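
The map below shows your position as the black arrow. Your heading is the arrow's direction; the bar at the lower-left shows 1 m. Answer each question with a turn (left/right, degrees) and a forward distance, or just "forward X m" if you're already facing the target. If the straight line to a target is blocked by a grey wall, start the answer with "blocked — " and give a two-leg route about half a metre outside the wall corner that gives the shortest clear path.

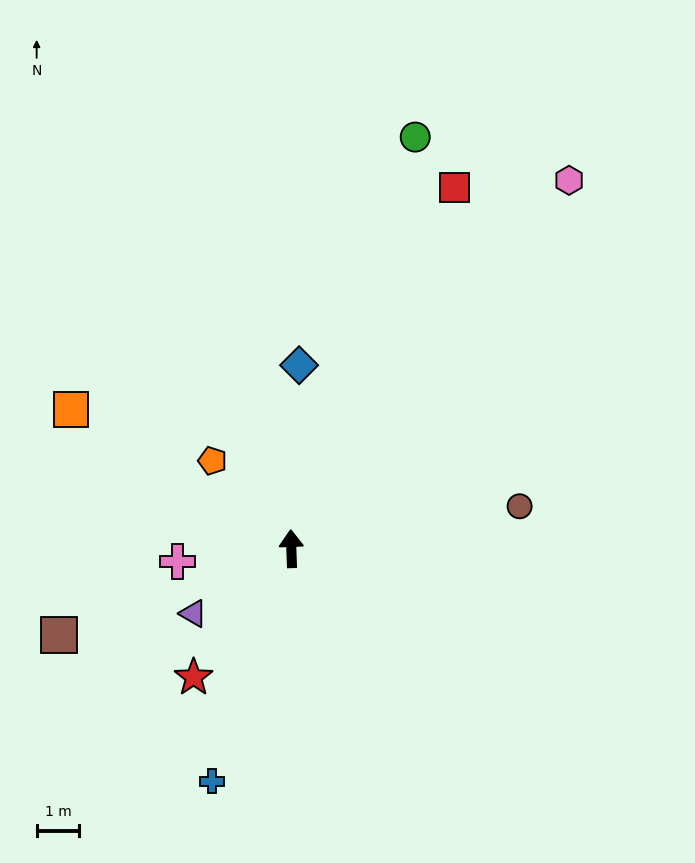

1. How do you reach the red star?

turn left 141°, forward 3.8 m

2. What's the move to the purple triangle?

turn left 121°, forward 2.8 m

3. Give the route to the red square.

turn right 26°, forward 9.3 m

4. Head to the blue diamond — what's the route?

turn right 4°, forward 4.3 m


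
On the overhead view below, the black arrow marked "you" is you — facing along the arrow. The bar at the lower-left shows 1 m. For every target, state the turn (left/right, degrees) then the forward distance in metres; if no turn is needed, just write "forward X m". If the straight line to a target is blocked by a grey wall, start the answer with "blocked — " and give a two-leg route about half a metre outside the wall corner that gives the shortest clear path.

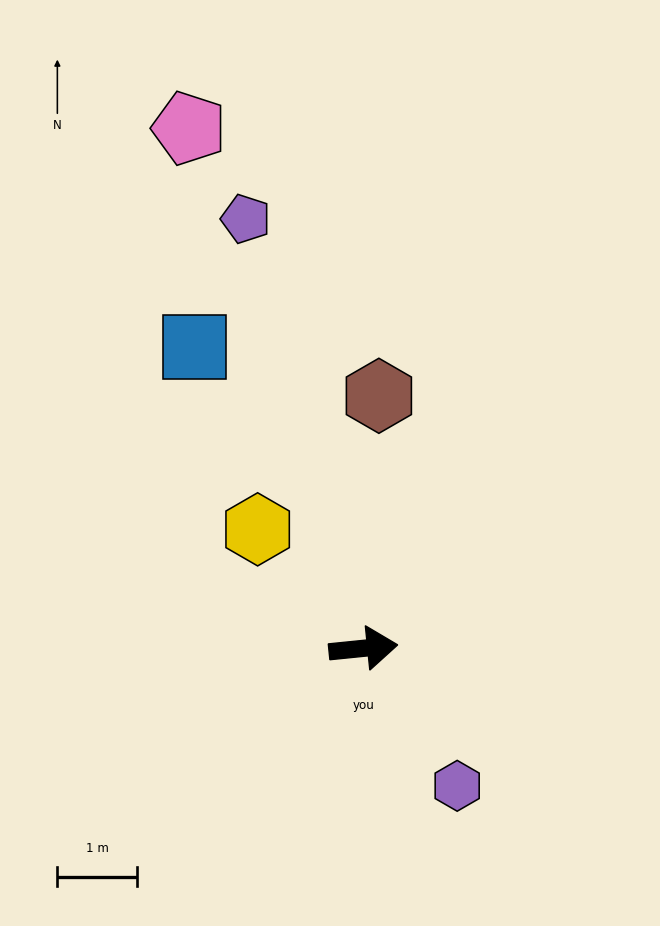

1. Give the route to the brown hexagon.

turn left 81°, forward 3.2 m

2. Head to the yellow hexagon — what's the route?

turn left 126°, forward 2.0 m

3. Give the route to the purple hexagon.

turn right 61°, forward 2.1 m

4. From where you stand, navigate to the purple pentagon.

turn left 100°, forward 5.6 m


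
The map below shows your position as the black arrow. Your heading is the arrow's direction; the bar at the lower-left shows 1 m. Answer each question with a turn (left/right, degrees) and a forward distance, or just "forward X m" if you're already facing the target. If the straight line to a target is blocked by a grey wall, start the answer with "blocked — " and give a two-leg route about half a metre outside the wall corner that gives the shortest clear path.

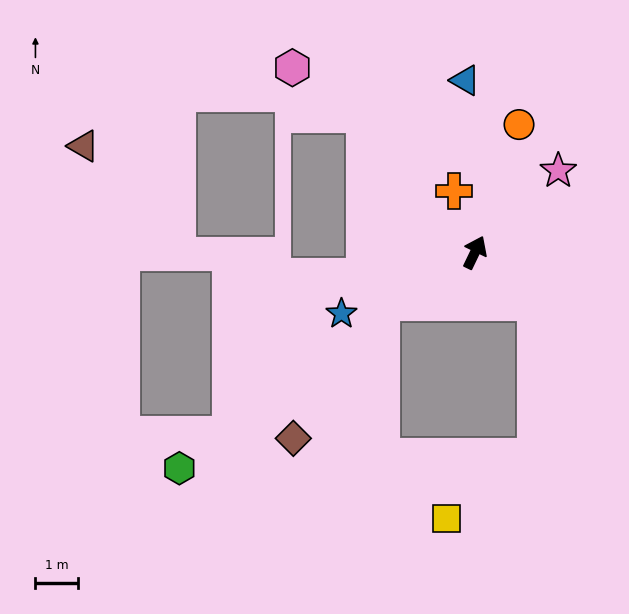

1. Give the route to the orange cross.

turn left 45°, forward 1.5 m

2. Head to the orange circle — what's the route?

turn left 7°, forward 3.2 m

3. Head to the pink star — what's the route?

turn right 20°, forward 2.7 m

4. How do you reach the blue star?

turn left 140°, forward 3.4 m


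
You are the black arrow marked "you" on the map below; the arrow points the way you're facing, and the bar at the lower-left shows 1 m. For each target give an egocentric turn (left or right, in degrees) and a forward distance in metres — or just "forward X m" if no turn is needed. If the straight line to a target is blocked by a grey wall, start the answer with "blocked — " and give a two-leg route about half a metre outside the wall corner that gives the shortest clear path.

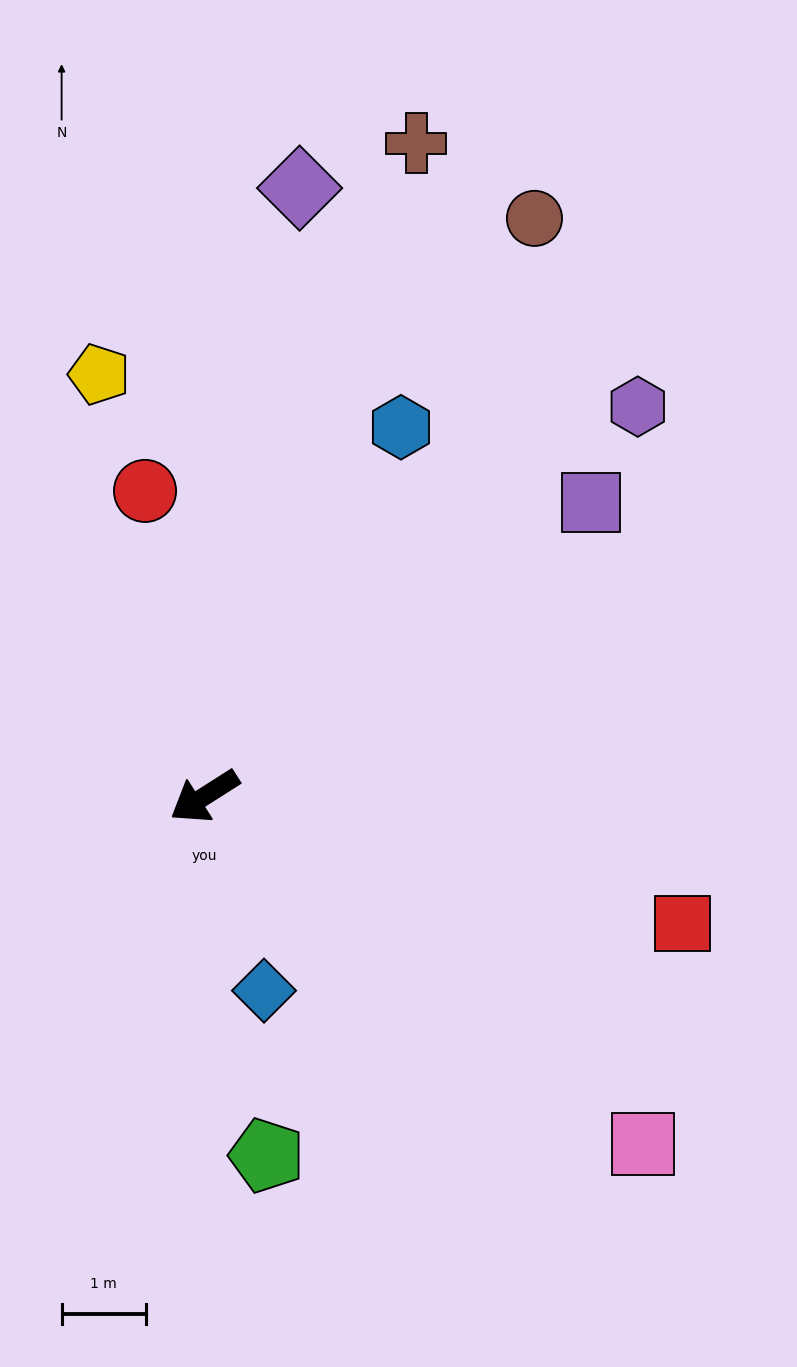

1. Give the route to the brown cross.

turn right 140°, forward 8.1 m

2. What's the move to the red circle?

turn right 111°, forward 3.7 m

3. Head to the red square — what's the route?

turn left 133°, forward 5.9 m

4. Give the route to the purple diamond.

turn right 131°, forward 7.3 m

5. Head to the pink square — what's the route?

turn left 109°, forward 6.6 m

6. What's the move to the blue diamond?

turn left 75°, forward 2.4 m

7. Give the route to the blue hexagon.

turn right 150°, forward 5.0 m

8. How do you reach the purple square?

turn right 175°, forward 5.8 m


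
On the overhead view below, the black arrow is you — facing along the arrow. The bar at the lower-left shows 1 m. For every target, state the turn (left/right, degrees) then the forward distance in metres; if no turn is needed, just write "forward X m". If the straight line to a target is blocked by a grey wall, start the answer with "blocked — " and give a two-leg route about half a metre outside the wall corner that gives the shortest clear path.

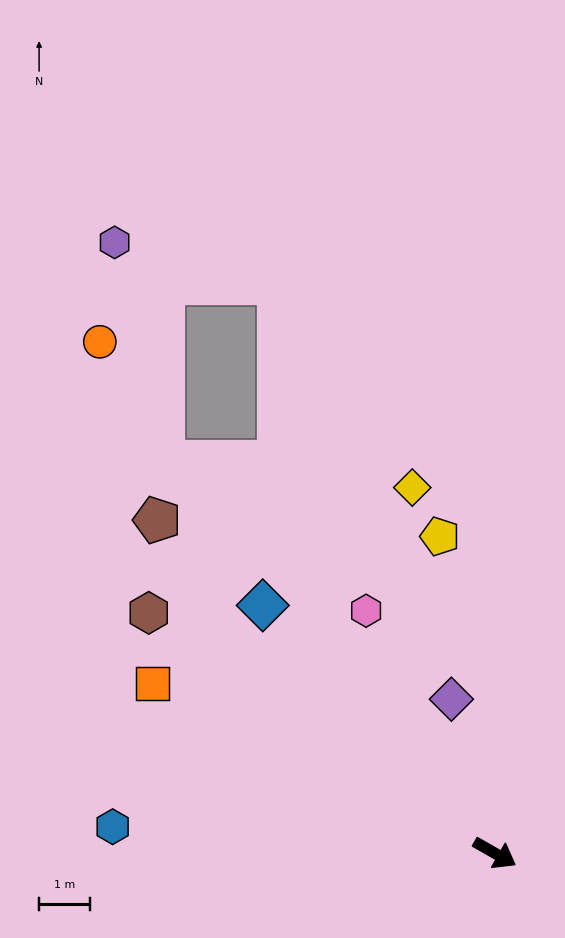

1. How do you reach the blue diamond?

turn left 163°, forward 6.7 m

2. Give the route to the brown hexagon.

turn left 175°, forward 8.3 m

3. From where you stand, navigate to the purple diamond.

turn left 135°, forward 3.2 m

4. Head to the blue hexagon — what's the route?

turn right 154°, forward 7.6 m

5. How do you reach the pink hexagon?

turn left 148°, forward 5.4 m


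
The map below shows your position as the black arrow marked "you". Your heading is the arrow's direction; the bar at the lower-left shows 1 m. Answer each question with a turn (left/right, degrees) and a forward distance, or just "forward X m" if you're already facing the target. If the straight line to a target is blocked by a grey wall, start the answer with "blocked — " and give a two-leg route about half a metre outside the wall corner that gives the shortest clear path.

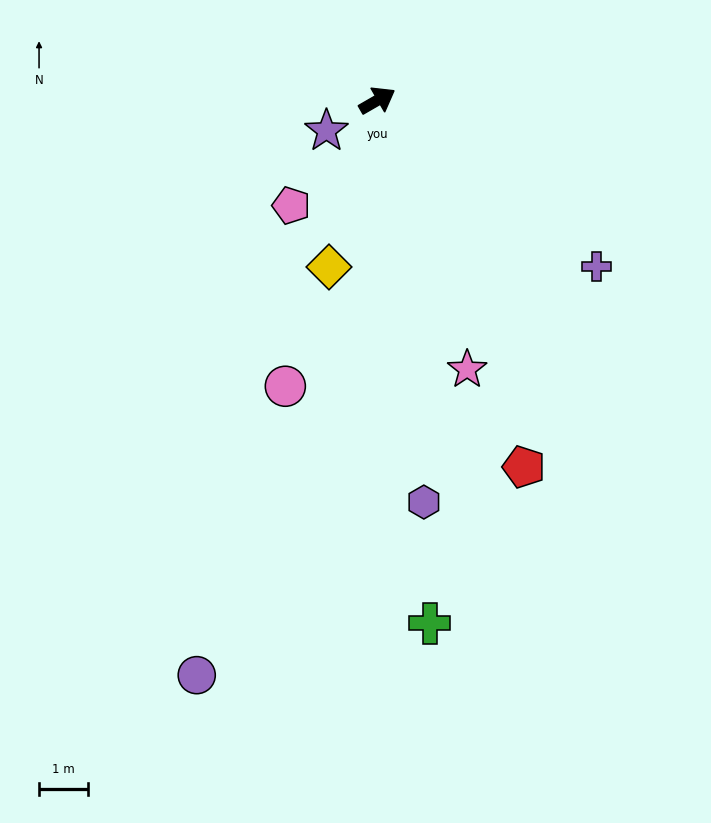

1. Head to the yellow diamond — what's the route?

turn right 136°, forward 3.5 m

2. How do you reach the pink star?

turn right 101°, forward 5.7 m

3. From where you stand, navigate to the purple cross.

turn right 67°, forward 5.6 m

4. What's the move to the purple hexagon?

turn right 113°, forward 8.2 m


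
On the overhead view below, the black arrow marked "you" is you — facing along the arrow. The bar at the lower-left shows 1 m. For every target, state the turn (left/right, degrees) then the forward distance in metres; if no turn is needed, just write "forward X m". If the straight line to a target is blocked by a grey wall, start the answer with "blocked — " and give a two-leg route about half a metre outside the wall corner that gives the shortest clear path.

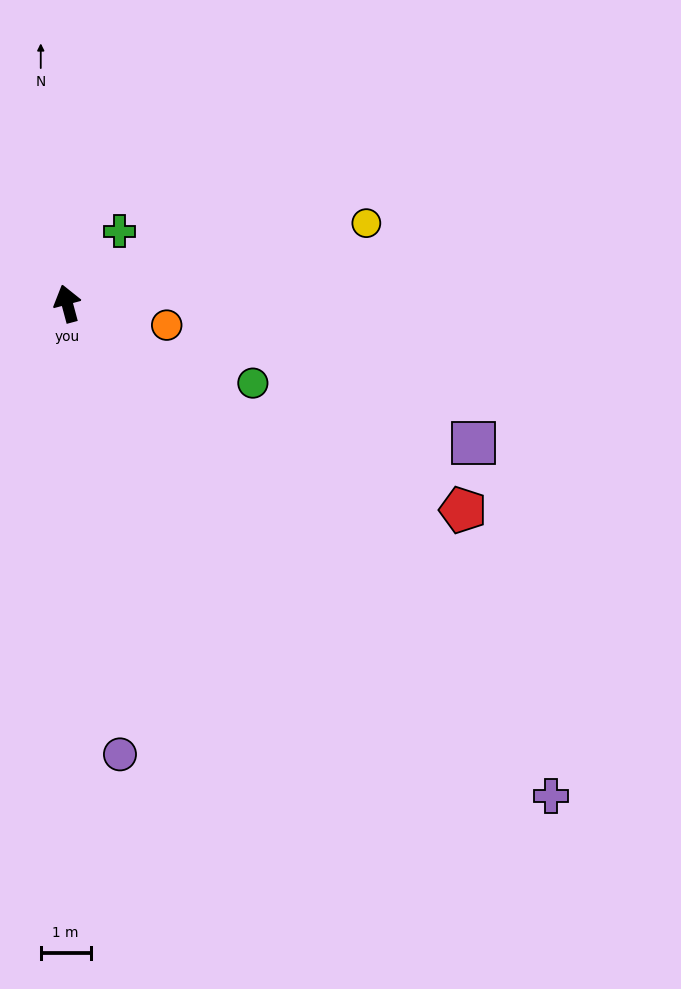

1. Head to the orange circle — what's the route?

turn right 117°, forward 2.0 m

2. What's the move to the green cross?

turn right 51°, forward 1.8 m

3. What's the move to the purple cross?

turn right 151°, forward 13.9 m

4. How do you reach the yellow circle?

turn right 90°, forward 6.2 m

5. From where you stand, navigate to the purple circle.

turn left 172°, forward 9.1 m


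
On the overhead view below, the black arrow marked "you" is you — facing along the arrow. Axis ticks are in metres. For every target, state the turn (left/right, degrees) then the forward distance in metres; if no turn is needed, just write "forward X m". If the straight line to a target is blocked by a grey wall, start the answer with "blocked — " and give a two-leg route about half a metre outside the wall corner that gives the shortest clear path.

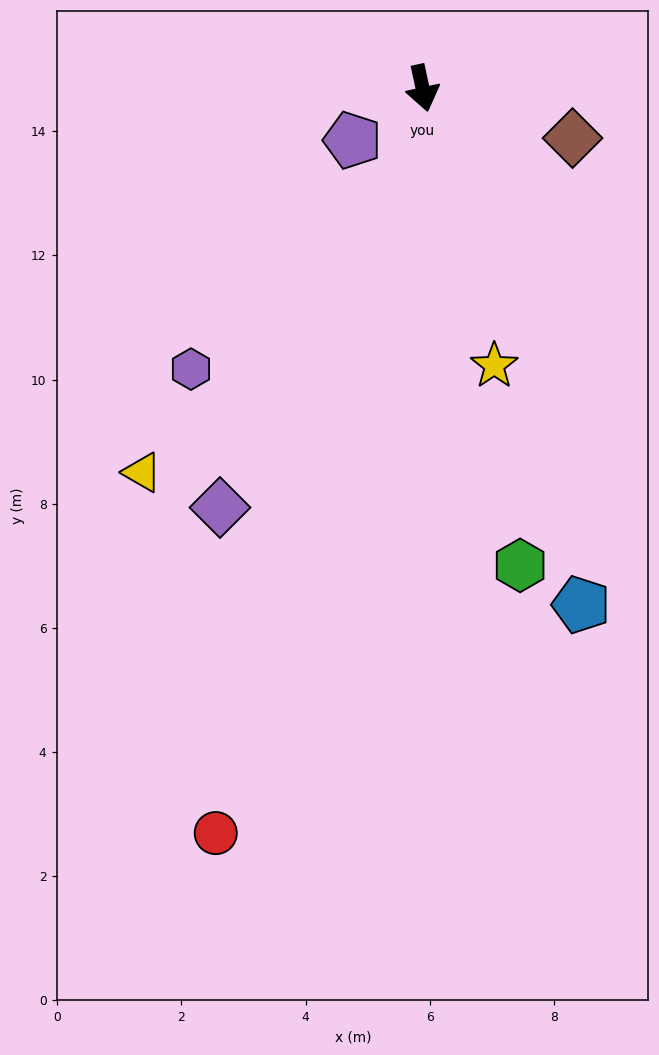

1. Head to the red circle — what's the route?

turn right 28°, forward 12.5 m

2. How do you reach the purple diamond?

turn right 38°, forward 7.5 m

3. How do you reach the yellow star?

turn left 2°, forward 4.6 m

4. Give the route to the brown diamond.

turn left 59°, forward 2.5 m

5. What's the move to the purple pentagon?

turn right 66°, forward 1.4 m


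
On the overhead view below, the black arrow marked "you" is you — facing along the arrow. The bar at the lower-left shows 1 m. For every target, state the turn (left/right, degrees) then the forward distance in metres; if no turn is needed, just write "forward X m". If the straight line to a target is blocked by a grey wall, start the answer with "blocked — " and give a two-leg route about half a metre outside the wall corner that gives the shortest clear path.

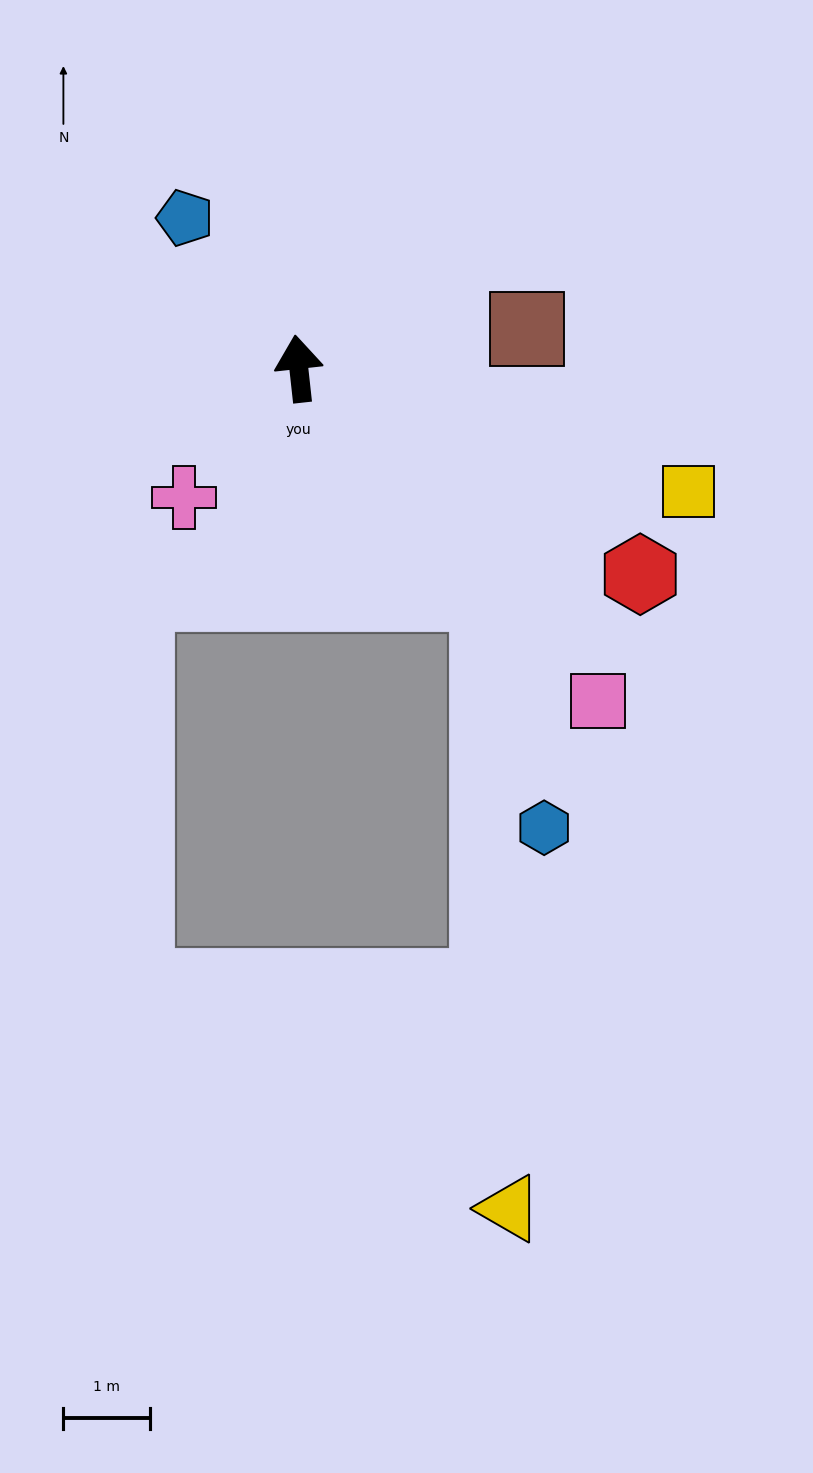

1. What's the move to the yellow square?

turn right 114°, forward 4.7 m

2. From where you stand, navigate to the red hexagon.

turn right 127°, forward 4.6 m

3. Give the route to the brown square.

turn right 86°, forward 2.7 m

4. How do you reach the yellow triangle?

blocked — turn right 146°, forward 3.4 m, then turn right 38°, forward 7.1 m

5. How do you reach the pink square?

turn right 144°, forward 5.1 m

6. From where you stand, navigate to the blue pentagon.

turn left 31°, forward 2.2 m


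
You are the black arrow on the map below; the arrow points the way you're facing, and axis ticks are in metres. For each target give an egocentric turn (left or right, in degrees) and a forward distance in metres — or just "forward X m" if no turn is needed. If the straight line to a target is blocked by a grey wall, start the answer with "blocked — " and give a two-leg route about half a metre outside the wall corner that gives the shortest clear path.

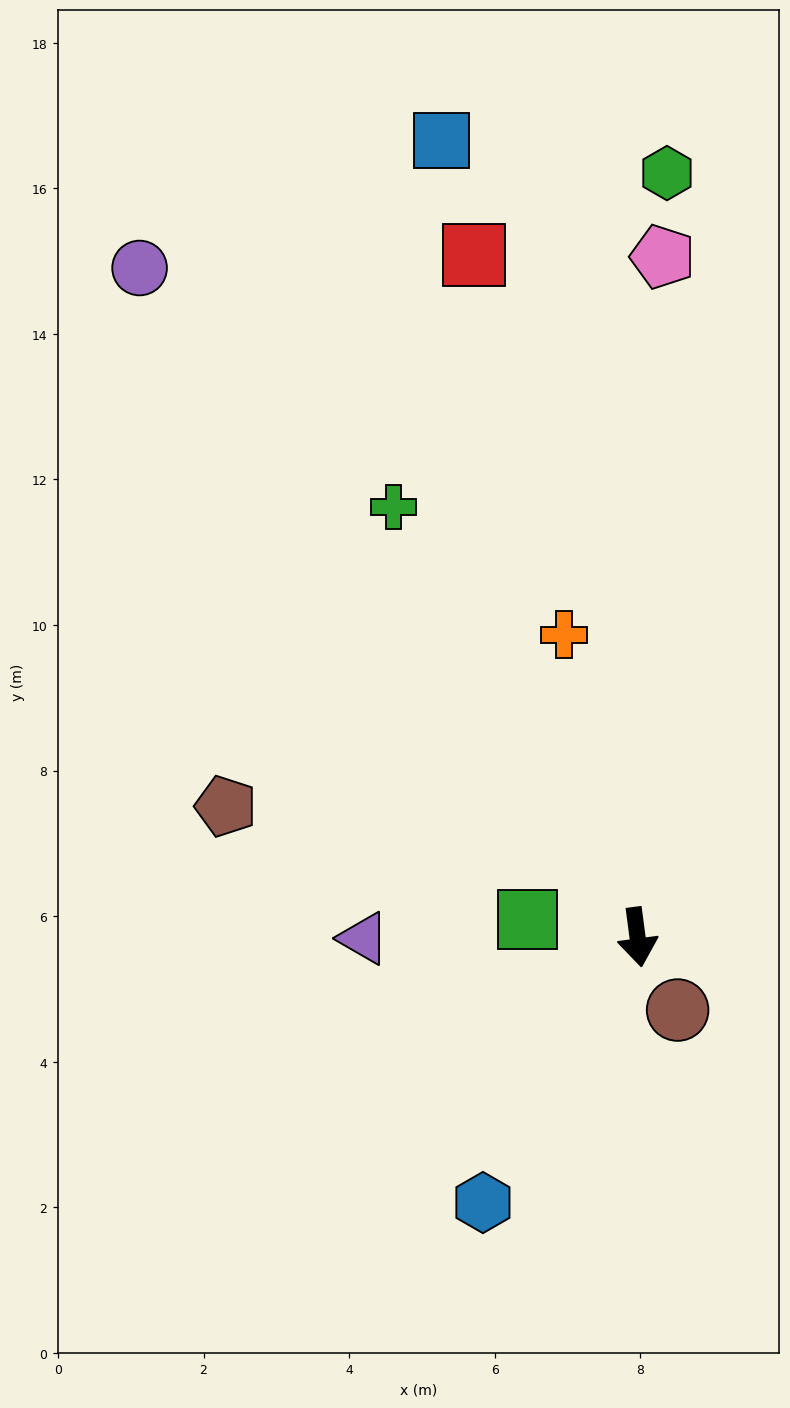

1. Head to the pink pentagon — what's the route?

turn left 170°, forward 9.4 m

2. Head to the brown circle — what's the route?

turn left 21°, forward 1.1 m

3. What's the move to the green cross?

turn right 158°, forward 6.8 m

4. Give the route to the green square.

turn right 107°, forward 1.5 m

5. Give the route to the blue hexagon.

turn right 38°, forward 4.2 m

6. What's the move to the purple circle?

turn right 151°, forward 11.5 m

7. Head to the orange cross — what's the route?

turn right 174°, forward 4.3 m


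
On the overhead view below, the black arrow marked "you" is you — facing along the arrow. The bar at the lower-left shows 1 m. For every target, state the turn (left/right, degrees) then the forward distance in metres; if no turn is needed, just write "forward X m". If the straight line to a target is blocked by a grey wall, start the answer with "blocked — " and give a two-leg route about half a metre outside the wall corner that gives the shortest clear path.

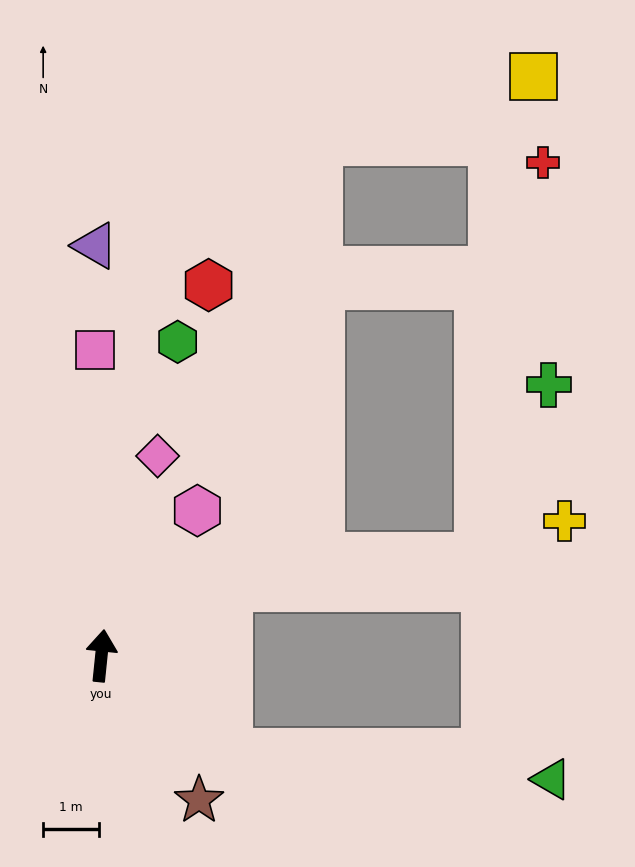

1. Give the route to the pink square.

turn left 7°, forward 5.5 m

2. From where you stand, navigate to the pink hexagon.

turn right 28°, forward 3.1 m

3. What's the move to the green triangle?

blocked — turn right 121°, forward 2.9 m, then turn left 32°, forward 5.8 m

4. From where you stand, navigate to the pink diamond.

turn right 10°, forward 3.7 m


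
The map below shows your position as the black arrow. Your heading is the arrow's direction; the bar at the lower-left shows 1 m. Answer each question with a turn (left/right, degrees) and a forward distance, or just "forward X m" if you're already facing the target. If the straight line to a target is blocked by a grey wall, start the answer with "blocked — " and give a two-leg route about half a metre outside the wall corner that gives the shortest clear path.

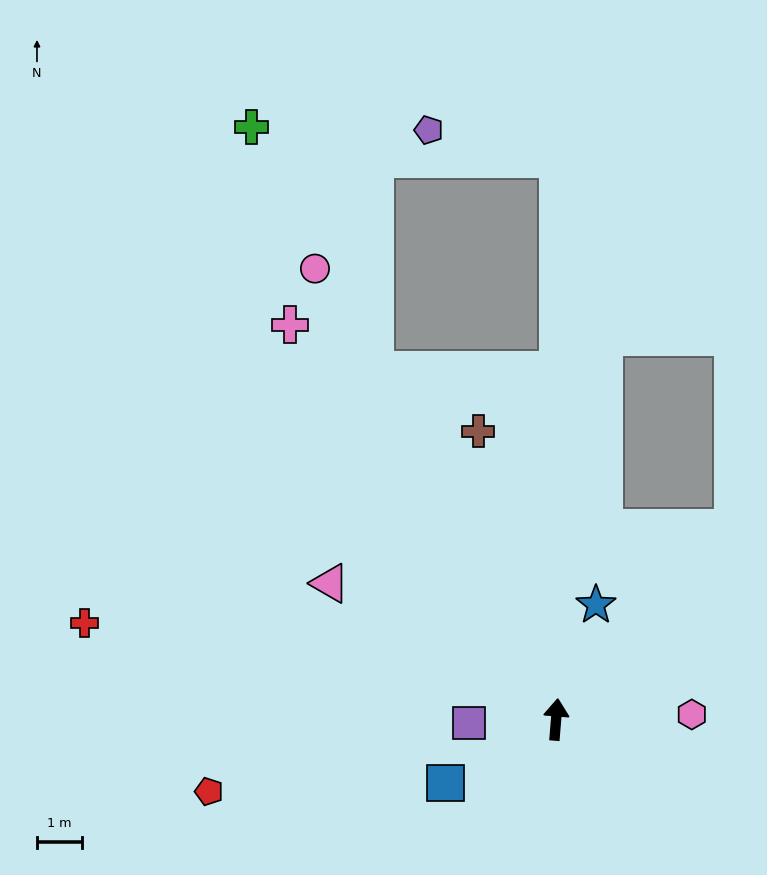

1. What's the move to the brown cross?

turn left 20°, forward 6.7 m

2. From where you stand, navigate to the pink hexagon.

turn right 83°, forward 3.0 m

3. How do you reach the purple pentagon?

blocked — turn left 4°, forward 12.6 m, then turn left 78°, forward 3.0 m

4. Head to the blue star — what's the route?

turn right 15°, forward 2.7 m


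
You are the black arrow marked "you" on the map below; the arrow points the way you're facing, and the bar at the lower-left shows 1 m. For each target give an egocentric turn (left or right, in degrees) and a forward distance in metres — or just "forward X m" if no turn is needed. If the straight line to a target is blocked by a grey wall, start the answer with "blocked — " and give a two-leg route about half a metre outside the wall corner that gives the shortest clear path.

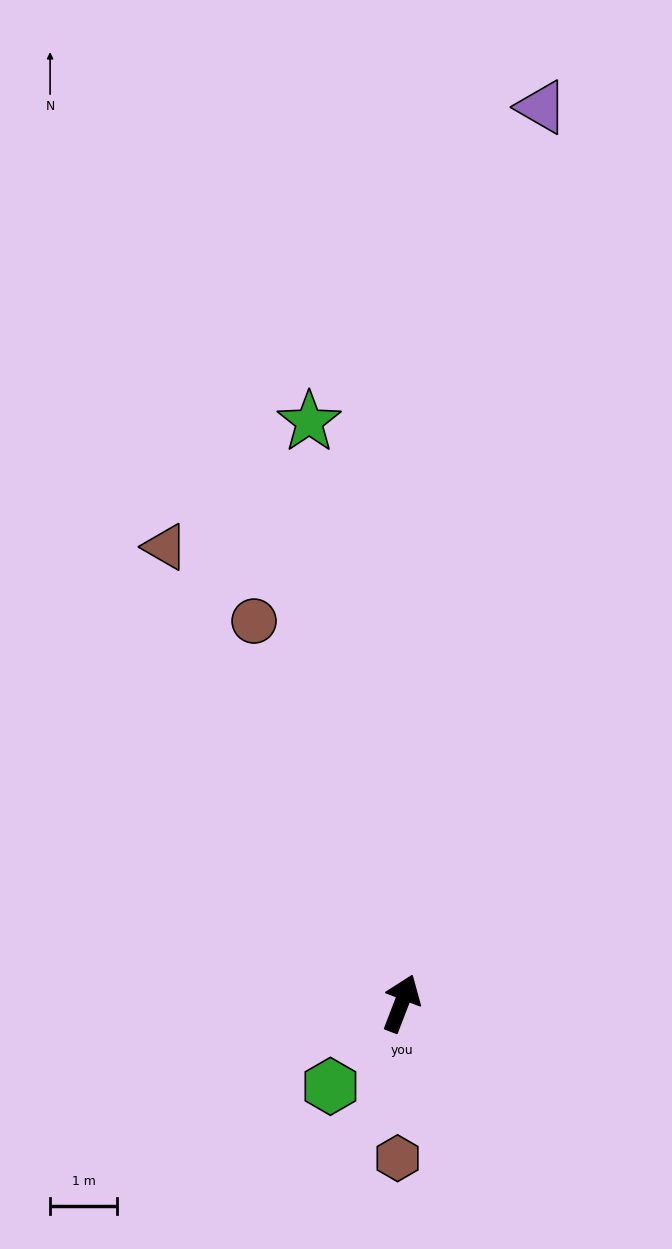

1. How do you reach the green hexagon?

turn left 160°, forward 1.6 m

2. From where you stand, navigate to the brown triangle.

turn left 48°, forward 7.7 m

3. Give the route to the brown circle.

turn left 42°, forward 6.1 m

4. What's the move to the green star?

turn left 30°, forward 8.8 m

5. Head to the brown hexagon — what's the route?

turn right 160°, forward 2.3 m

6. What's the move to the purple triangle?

turn left 12°, forward 13.5 m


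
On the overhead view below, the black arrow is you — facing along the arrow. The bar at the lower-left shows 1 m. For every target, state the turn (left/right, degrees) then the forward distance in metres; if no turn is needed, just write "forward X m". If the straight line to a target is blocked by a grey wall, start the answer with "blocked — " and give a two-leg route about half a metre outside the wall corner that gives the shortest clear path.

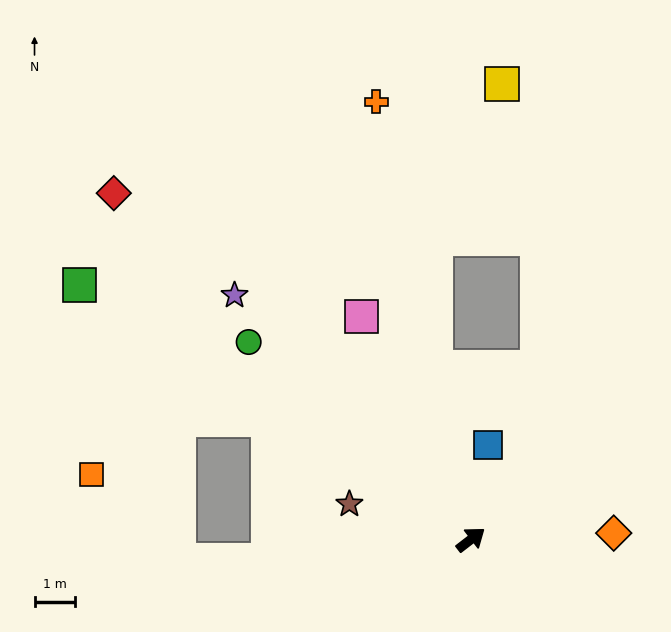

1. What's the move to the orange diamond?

turn right 35°, forward 3.5 m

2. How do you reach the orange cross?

turn left 65°, forward 10.9 m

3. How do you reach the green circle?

turn left 101°, forward 7.3 m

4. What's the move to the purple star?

turn left 96°, forward 8.3 m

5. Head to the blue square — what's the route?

turn left 42°, forward 2.4 m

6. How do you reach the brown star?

turn left 126°, forward 3.1 m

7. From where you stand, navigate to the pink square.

turn left 78°, forward 6.1 m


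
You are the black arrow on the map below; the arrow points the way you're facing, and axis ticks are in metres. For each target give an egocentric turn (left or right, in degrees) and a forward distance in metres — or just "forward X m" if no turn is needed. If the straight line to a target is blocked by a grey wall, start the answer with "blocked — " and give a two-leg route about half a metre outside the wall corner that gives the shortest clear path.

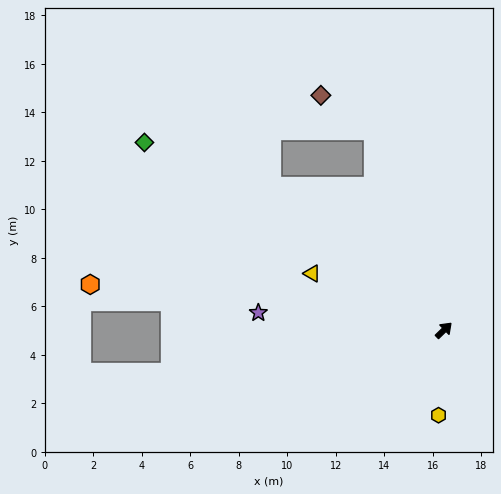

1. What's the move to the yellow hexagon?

turn right 138°, forward 3.5 m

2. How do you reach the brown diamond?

blocked — turn left 65°, forward 8.7 m, then turn left 38°, forward 2.6 m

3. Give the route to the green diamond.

turn left 104°, forward 14.6 m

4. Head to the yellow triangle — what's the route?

turn left 113°, forward 5.9 m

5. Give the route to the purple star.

turn left 130°, forward 7.7 m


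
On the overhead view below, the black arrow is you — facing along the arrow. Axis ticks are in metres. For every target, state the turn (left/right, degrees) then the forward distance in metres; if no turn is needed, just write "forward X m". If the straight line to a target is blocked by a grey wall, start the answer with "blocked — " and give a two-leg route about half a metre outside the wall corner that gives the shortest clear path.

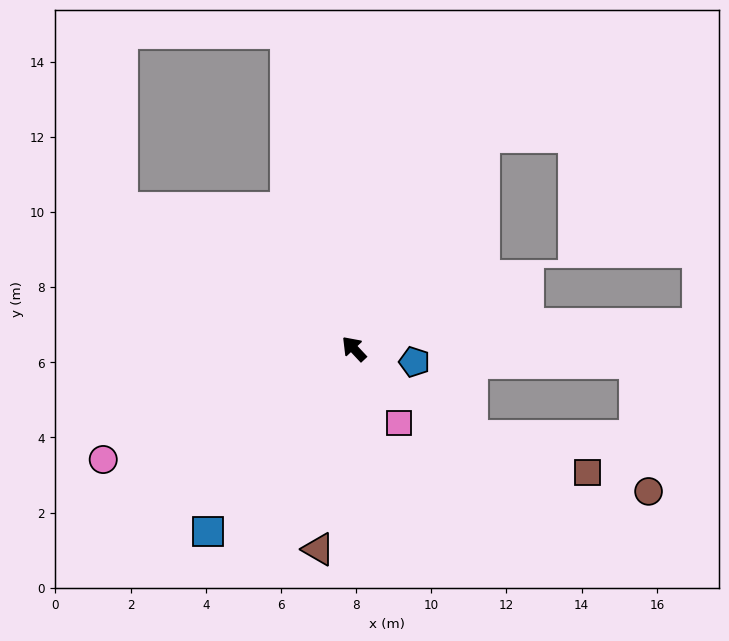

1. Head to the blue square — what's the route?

turn left 98°, forward 6.2 m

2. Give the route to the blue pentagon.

turn right 145°, forward 1.6 m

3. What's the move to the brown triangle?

turn left 127°, forward 5.4 m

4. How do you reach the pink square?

turn left 168°, forward 2.3 m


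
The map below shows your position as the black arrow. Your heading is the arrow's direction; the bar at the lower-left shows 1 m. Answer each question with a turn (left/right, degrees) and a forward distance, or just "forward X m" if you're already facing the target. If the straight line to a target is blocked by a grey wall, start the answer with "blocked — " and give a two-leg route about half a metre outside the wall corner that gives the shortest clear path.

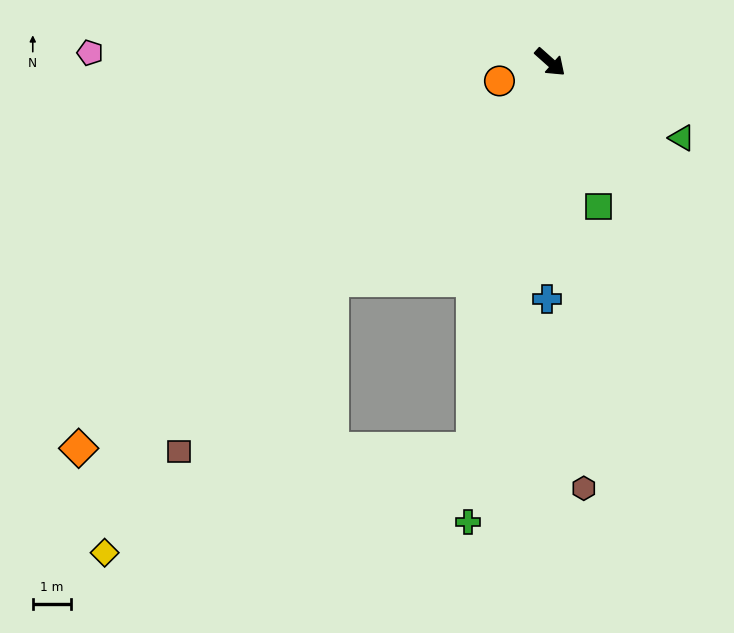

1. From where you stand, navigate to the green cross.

turn right 58°, forward 12.1 m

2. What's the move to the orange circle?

turn right 118°, forward 1.4 m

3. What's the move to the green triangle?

turn left 12°, forward 4.0 m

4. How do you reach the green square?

turn right 30°, forward 4.0 m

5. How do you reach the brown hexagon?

turn right 44°, forward 11.1 m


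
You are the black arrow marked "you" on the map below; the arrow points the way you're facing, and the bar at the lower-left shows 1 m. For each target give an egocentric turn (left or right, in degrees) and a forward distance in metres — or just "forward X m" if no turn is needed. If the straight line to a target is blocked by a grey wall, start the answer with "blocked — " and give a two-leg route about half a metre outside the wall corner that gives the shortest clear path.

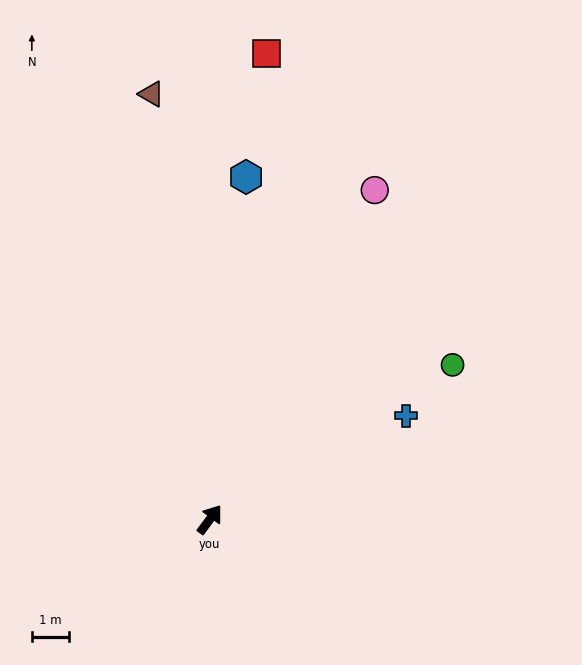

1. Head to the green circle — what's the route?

turn right 21°, forward 7.7 m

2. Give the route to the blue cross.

turn right 26°, forward 5.9 m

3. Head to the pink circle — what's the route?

turn left 10°, forward 9.8 m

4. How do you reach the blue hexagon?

turn left 30°, forward 9.2 m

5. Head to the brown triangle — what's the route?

turn left 44°, forward 11.4 m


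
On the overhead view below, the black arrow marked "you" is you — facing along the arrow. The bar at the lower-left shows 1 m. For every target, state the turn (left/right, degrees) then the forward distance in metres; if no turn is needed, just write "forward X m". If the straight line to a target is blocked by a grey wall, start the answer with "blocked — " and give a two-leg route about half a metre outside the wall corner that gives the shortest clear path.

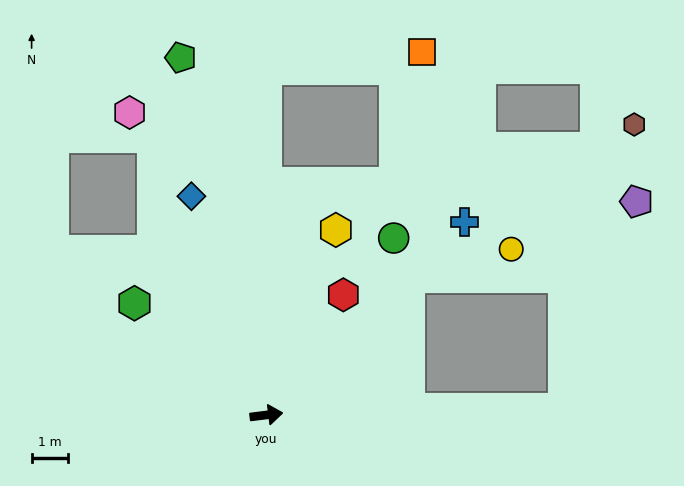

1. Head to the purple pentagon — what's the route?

blocked — turn right 6°, forward 8.2 m, then turn left 69°, forward 6.1 m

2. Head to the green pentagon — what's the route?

turn left 96°, forward 10.1 m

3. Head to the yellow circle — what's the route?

blocked — turn left 36°, forward 5.5 m, then turn right 27°, forward 2.9 m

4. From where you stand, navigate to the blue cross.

turn left 37°, forward 7.6 m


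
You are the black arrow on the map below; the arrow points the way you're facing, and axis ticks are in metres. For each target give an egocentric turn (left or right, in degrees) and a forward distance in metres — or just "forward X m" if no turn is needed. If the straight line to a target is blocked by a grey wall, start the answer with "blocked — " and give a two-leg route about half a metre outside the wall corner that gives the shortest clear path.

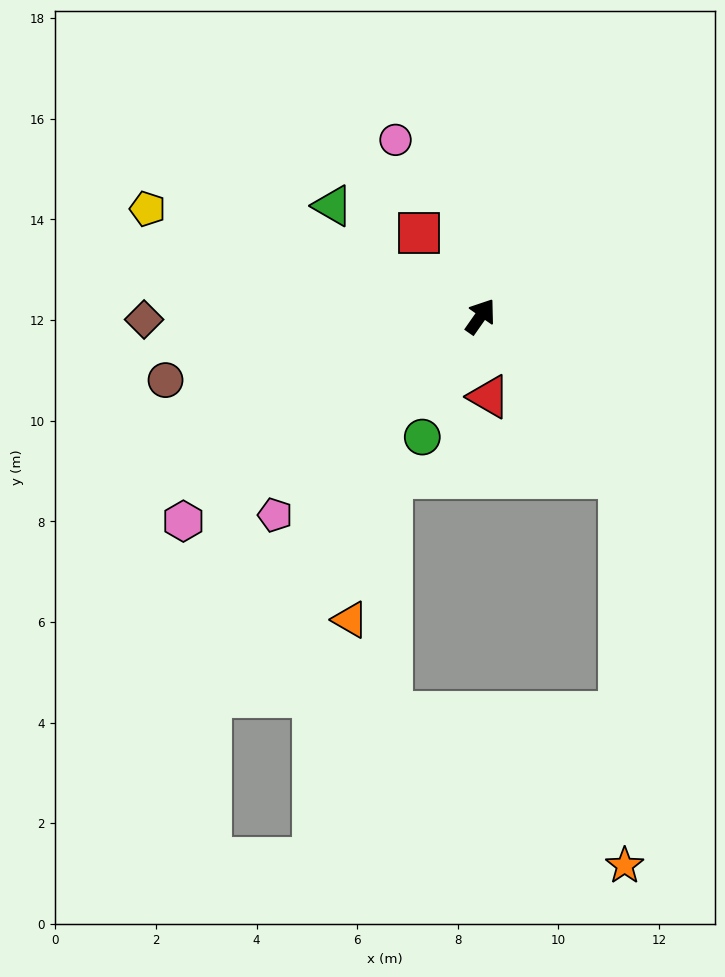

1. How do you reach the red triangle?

turn right 139°, forward 1.6 m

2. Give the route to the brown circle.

turn left 136°, forward 6.4 m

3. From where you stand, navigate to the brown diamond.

turn left 126°, forward 6.7 m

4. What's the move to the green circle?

turn right 171°, forward 2.7 m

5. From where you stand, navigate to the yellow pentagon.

turn left 107°, forward 7.0 m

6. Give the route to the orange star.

blocked — turn right 104°, forward 4.2 m, then turn right 40°, forward 7.7 m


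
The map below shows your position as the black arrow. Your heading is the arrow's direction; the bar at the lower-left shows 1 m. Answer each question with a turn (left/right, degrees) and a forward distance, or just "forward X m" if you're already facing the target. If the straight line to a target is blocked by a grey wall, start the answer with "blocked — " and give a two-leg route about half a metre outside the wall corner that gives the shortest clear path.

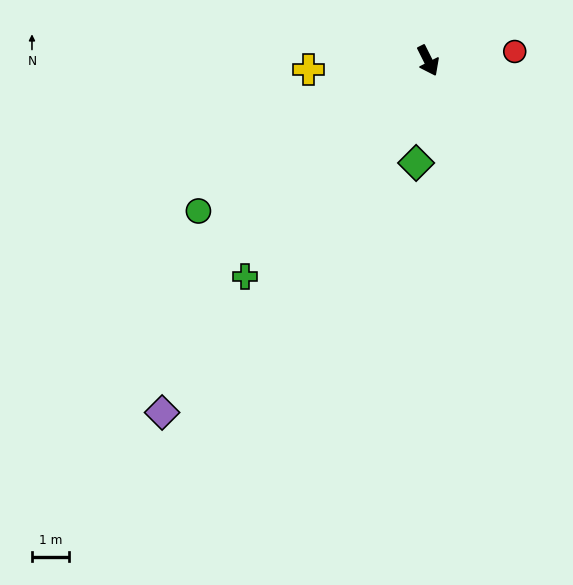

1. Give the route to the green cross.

turn right 67°, forward 7.6 m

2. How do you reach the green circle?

turn right 83°, forward 7.4 m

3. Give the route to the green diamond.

turn right 33°, forward 2.8 m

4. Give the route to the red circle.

turn left 69°, forward 2.3 m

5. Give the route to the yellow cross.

turn right 112°, forward 3.2 m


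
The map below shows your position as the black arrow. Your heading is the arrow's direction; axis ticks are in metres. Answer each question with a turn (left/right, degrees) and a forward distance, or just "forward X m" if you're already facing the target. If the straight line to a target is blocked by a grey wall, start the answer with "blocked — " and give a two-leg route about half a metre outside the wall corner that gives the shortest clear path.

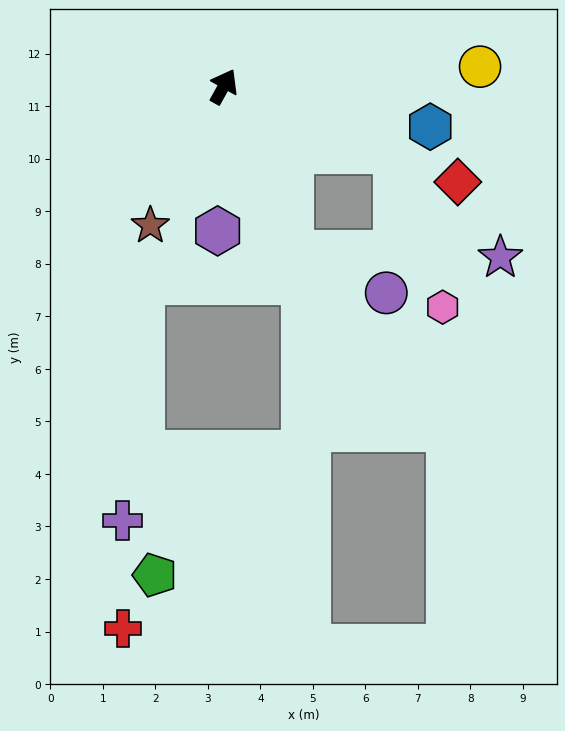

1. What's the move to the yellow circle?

turn right 57°, forward 4.9 m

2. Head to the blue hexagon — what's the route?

turn right 72°, forward 4.0 m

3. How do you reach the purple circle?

blocked — turn right 129°, forward 3.4 m, then turn left 45°, forward 2.0 m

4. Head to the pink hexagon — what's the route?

blocked — turn right 82°, forward 3.5 m, then turn right 52°, forward 3.1 m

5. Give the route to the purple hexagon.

turn right 153°, forward 2.8 m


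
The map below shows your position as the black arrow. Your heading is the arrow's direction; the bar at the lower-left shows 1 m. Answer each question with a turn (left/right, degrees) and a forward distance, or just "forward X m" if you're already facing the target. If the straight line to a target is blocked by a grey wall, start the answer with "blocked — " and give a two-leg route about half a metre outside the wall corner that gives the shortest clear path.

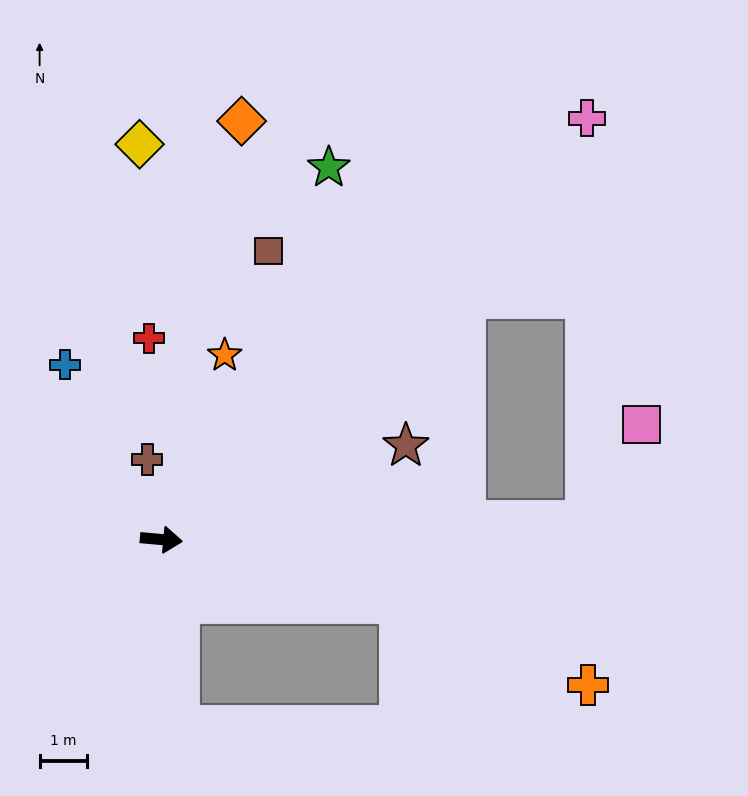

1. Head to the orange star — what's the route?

turn left 76°, forward 4.1 m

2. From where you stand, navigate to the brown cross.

turn left 105°, forward 1.7 m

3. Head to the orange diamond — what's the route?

turn left 84°, forward 8.9 m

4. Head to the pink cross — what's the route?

turn left 50°, forward 12.5 m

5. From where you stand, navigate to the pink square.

blocked — turn left 8°, forward 8.9 m, then turn left 57°, forward 2.3 m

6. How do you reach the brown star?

turn left 26°, forward 5.5 m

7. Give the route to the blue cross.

turn left 124°, forward 4.2 m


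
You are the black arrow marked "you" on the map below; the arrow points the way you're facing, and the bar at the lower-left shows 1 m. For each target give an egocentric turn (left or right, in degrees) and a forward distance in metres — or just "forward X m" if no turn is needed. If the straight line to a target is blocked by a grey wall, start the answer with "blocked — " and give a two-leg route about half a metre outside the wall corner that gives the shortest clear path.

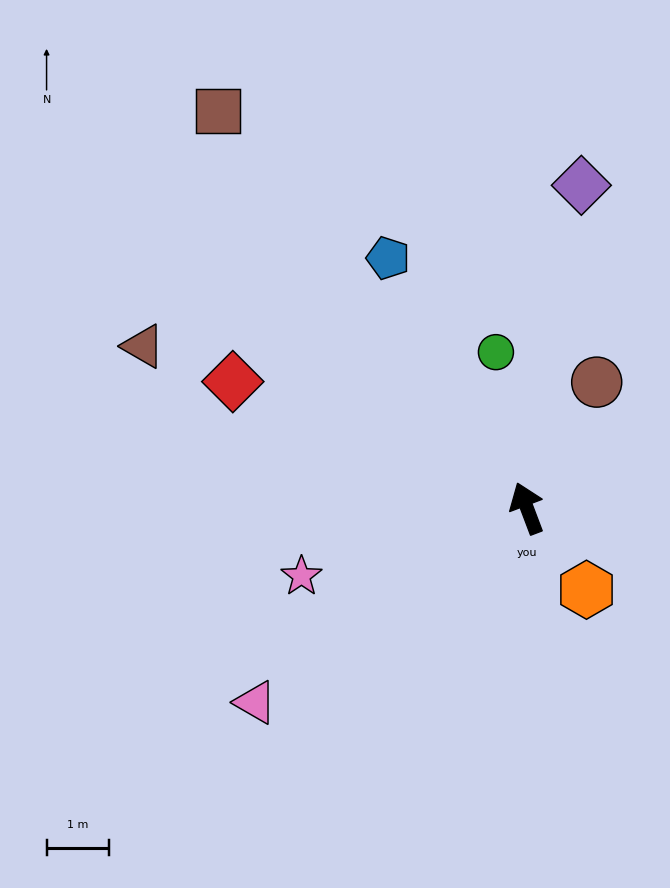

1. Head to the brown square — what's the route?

turn left 17°, forward 8.0 m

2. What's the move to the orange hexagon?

turn right 165°, forward 1.6 m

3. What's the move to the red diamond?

turn left 46°, forward 5.1 m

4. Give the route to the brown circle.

turn right 50°, forward 2.3 m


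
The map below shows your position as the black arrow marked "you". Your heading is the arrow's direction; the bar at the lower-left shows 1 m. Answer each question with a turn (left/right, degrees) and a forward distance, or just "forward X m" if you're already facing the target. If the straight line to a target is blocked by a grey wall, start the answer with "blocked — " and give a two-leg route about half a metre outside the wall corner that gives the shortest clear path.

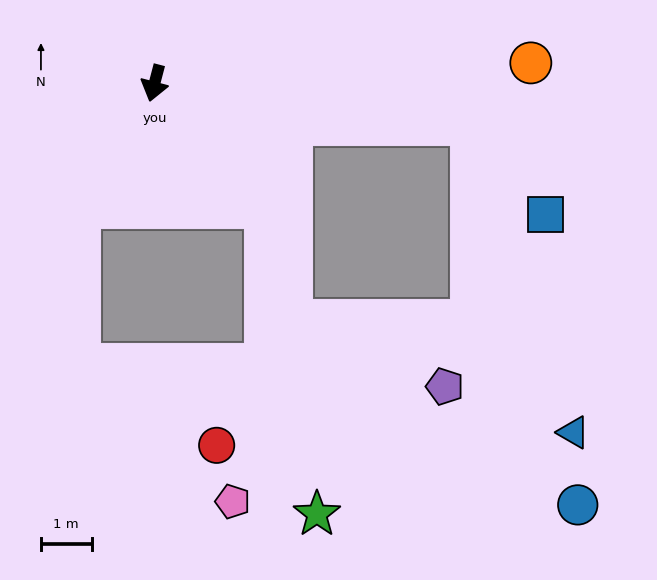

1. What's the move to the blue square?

blocked — turn left 97°, forward 6.3 m, then turn right 43°, forward 2.3 m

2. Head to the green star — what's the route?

blocked — turn left 57°, forward 3.3 m, then turn right 33°, forward 6.2 m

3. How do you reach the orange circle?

turn left 108°, forward 7.5 m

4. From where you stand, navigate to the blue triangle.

blocked — turn left 97°, forward 6.3 m, then turn right 64°, forward 6.4 m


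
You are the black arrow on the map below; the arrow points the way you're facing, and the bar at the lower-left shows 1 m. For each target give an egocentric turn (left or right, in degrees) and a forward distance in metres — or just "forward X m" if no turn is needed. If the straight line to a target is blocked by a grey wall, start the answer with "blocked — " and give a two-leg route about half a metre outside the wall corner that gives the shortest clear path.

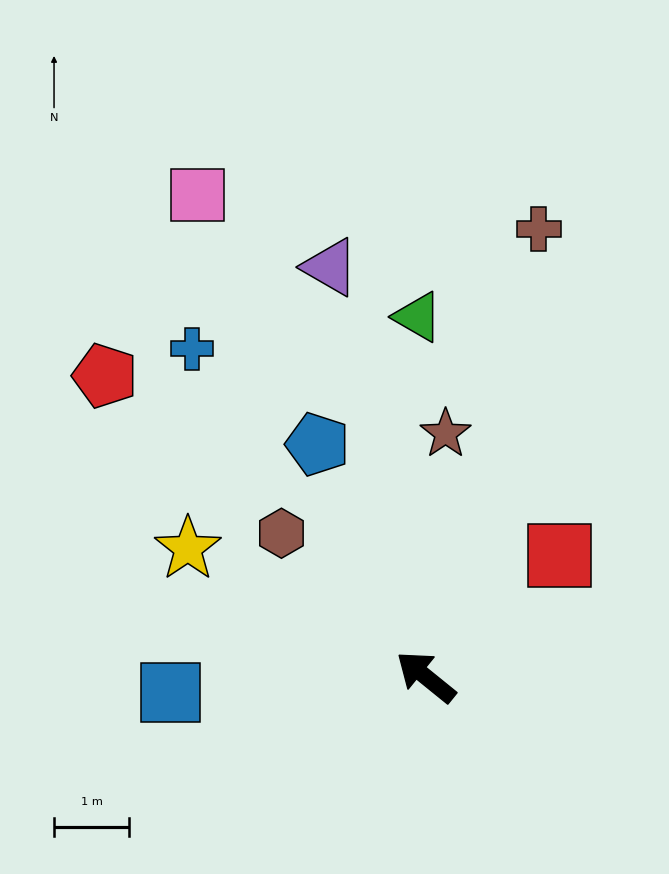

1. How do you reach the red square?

turn right 99°, forward 2.4 m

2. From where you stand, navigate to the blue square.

turn left 43°, forward 3.4 m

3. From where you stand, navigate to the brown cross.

turn right 65°, forward 6.2 m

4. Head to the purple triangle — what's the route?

turn right 38°, forward 5.6 m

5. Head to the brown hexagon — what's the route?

turn right 6°, forward 2.7 m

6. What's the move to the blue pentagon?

turn right 26°, forward 3.4 m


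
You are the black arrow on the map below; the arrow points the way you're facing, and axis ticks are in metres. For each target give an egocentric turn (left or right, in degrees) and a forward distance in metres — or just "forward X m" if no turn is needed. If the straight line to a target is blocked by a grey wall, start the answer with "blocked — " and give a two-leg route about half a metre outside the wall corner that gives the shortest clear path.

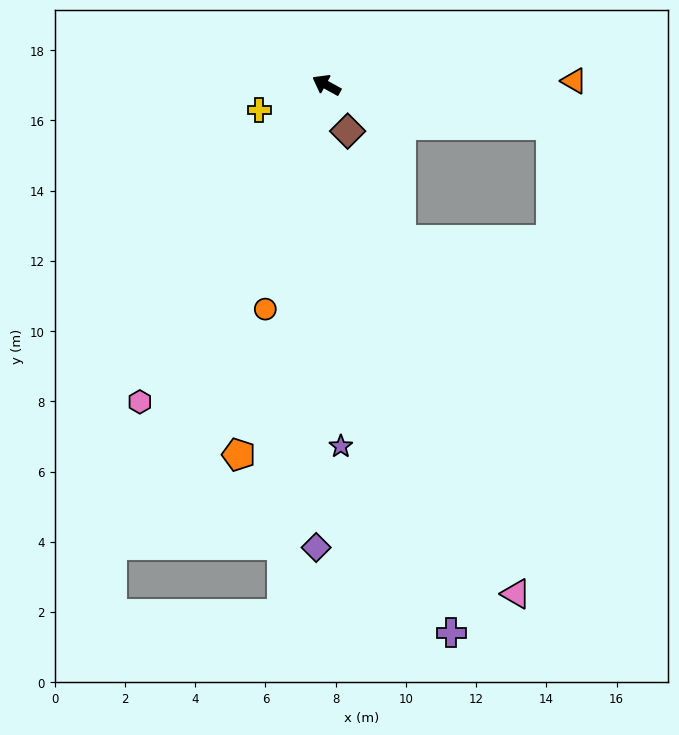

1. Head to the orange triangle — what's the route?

turn right 150°, forward 7.0 m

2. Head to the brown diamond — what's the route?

turn left 143°, forward 1.4 m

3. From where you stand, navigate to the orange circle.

turn left 104°, forward 6.6 m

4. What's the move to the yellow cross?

turn left 49°, forward 2.0 m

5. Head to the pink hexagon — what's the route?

turn left 88°, forward 10.5 m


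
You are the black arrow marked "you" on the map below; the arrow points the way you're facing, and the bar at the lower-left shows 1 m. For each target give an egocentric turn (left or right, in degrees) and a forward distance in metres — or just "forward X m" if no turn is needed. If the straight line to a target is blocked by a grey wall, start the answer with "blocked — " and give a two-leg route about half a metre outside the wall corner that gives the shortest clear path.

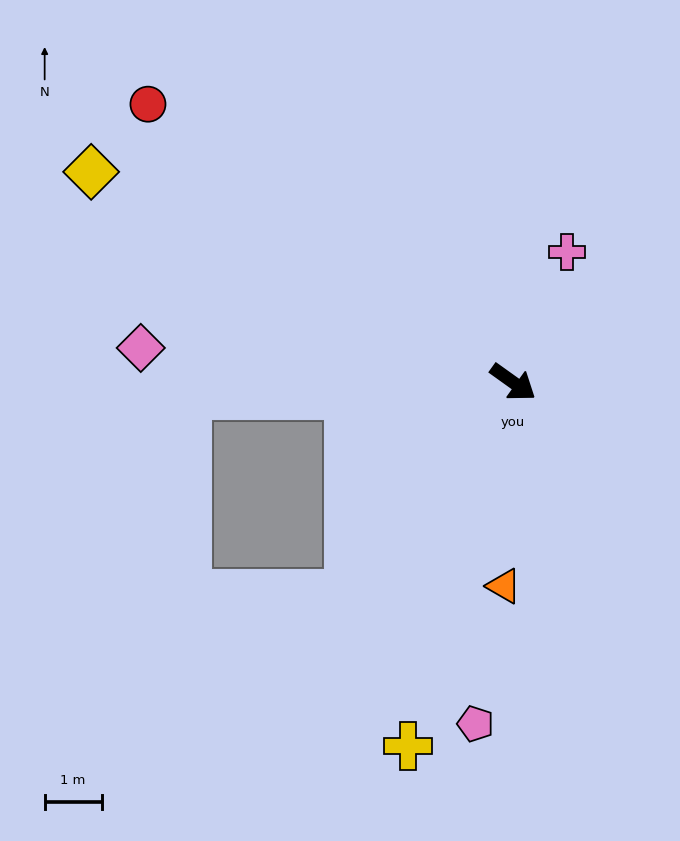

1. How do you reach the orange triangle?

turn right 57°, forward 3.6 m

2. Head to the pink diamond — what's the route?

turn right 150°, forward 6.6 m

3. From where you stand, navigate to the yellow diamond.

turn right 171°, forward 8.3 m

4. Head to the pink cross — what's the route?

turn left 103°, forward 2.5 m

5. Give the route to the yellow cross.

turn right 71°, forward 6.6 m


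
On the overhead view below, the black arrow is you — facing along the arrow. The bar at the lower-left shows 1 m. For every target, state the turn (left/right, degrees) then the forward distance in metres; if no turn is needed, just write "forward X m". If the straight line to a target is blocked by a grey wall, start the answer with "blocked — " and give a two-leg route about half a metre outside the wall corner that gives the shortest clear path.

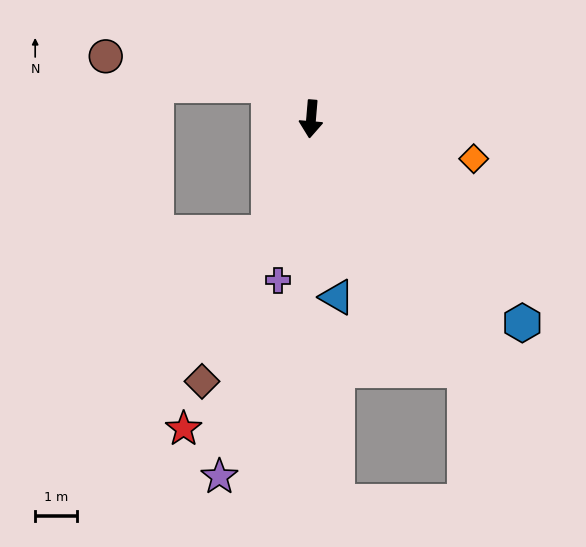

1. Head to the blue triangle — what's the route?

turn left 13°, forward 4.3 m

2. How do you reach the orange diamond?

turn left 81°, forward 4.0 m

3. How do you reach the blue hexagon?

turn left 51°, forward 7.0 m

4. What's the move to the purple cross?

turn right 7°, forward 3.9 m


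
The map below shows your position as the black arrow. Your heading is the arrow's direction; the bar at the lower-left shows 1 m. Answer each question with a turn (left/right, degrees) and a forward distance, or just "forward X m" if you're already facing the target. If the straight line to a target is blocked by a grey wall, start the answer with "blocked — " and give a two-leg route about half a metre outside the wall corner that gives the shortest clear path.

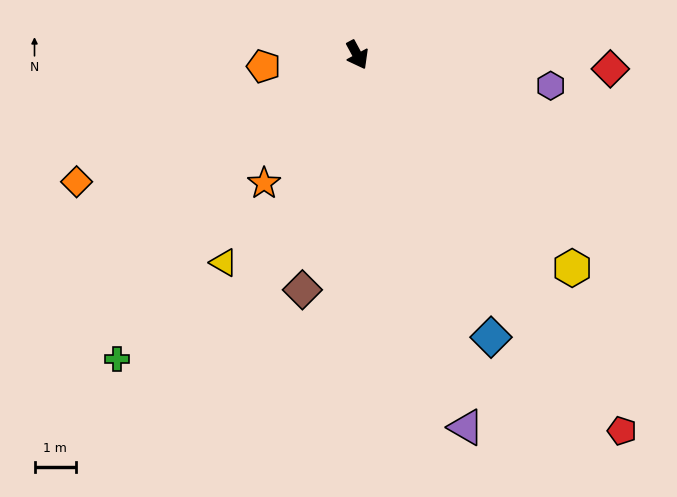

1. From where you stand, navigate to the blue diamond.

turn right 3°, forward 7.6 m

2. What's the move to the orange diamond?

turn right 94°, forward 7.5 m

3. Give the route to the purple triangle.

turn right 12°, forward 9.4 m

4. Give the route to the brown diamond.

turn right 42°, forward 5.9 m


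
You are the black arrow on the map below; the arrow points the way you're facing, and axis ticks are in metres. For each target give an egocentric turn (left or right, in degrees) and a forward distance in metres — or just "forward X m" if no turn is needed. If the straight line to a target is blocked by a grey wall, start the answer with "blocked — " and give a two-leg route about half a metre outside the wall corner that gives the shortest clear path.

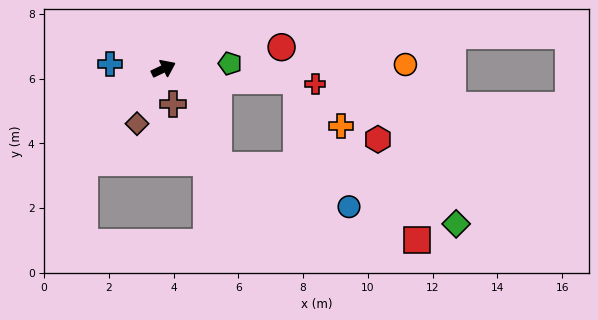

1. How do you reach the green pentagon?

turn right 21°, forward 2.1 m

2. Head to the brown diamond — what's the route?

turn right 141°, forward 1.9 m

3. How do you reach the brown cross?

turn right 101°, forward 1.1 m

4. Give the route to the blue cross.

turn left 150°, forward 1.7 m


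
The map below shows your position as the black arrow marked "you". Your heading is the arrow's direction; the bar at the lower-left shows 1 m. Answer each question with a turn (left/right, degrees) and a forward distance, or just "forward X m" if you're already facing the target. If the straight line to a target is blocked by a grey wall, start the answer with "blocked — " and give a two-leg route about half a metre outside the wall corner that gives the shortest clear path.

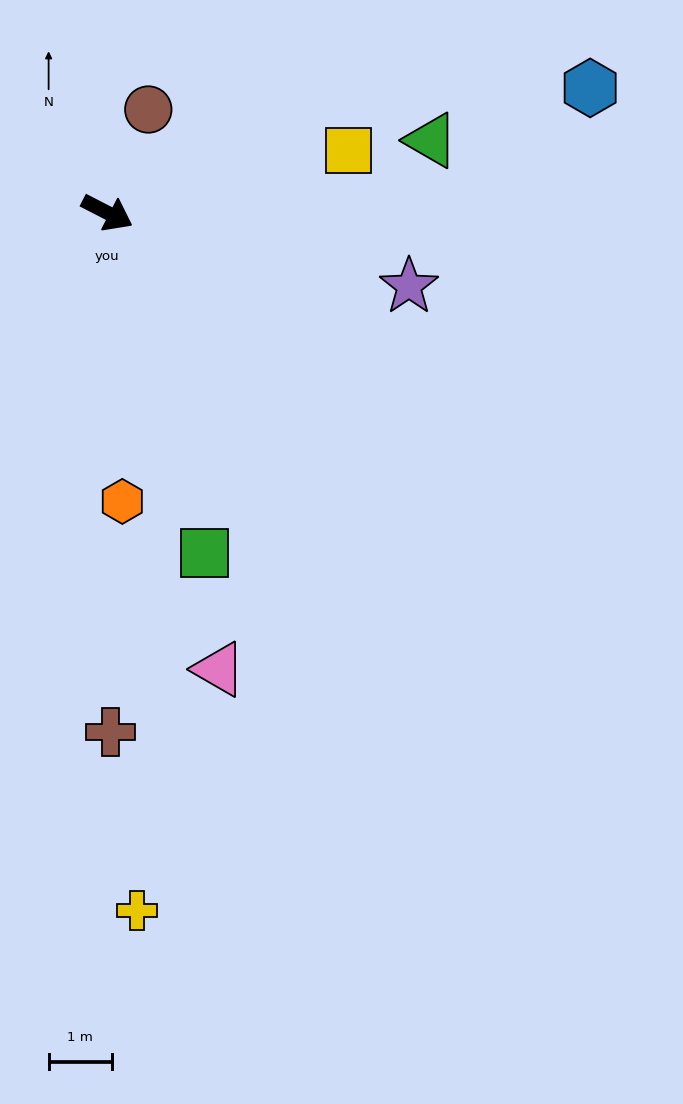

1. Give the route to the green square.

turn right 47°, forward 5.6 m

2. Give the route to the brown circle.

turn left 96°, forward 1.8 m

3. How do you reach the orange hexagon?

turn right 60°, forward 4.6 m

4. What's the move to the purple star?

turn left 14°, forward 4.9 m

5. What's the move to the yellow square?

turn left 42°, forward 3.9 m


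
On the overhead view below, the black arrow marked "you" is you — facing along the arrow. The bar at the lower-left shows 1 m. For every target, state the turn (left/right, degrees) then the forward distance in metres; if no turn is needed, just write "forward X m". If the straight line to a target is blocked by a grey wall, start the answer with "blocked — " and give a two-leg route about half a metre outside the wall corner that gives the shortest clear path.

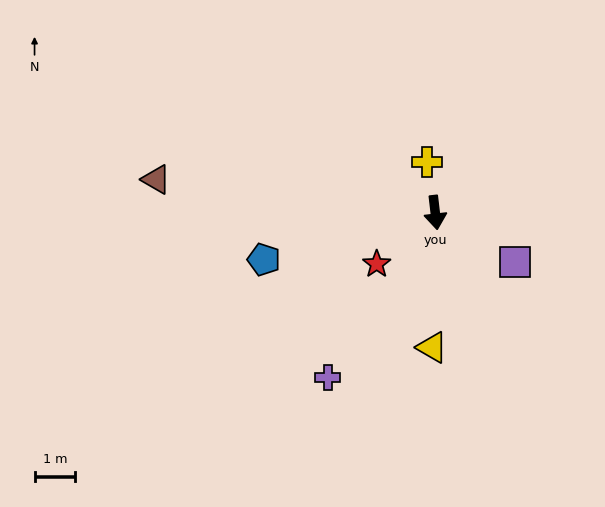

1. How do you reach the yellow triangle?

turn right 8°, forward 3.3 m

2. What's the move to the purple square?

turn left 51°, forward 2.3 m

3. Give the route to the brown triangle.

turn right 103°, forward 6.9 m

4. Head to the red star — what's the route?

turn right 55°, forward 1.9 m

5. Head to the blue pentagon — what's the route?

turn right 81°, forward 4.4 m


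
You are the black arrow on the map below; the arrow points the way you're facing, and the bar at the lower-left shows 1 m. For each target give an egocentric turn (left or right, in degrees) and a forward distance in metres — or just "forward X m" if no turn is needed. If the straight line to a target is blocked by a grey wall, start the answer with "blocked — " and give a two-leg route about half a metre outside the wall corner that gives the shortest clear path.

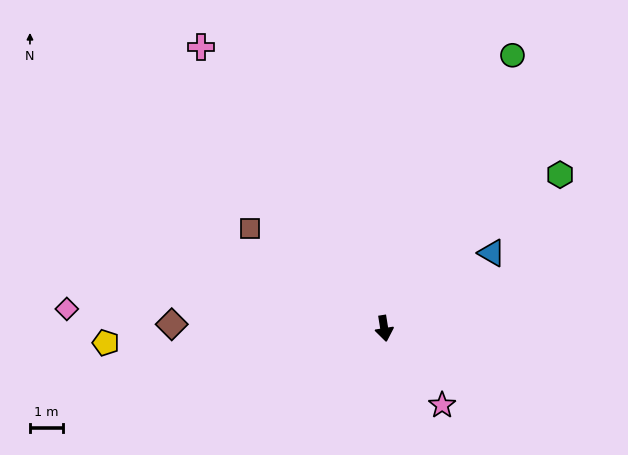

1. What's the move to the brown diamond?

turn right 100°, forward 6.5 m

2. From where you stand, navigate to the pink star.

turn left 28°, forward 2.9 m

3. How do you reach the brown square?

turn right 136°, forward 5.1 m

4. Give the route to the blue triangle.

turn left 116°, forward 4.0 m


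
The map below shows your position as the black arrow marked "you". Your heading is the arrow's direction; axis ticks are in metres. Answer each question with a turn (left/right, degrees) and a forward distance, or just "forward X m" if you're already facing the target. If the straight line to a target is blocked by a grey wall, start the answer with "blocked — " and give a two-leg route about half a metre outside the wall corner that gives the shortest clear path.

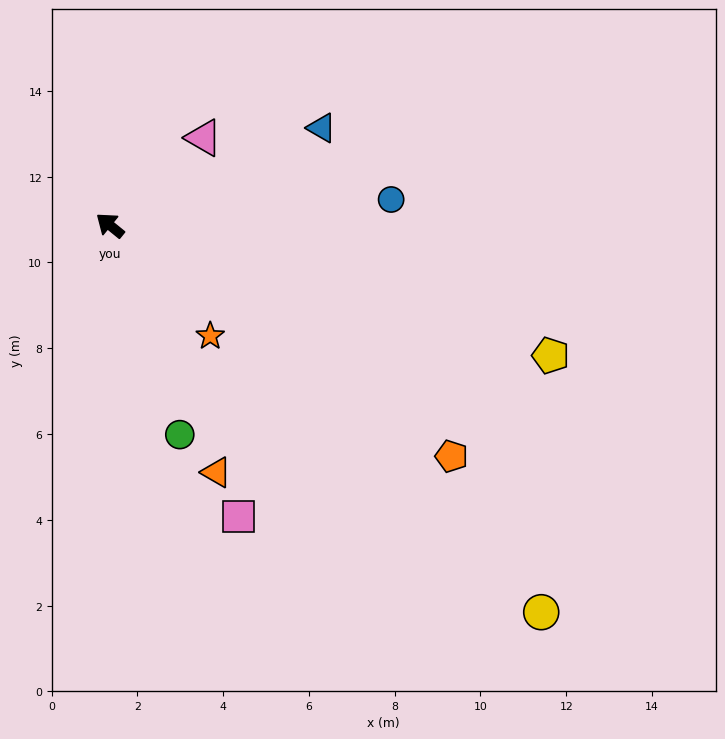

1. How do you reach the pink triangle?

turn right 98°, forward 3.0 m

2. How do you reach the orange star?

turn left 171°, forward 3.5 m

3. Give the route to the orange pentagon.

turn right 175°, forward 9.6 m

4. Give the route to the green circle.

turn left 148°, forward 5.1 m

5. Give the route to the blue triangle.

turn right 116°, forward 5.4 m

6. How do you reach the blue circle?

turn right 136°, forward 6.6 m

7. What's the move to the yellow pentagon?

turn right 157°, forward 10.7 m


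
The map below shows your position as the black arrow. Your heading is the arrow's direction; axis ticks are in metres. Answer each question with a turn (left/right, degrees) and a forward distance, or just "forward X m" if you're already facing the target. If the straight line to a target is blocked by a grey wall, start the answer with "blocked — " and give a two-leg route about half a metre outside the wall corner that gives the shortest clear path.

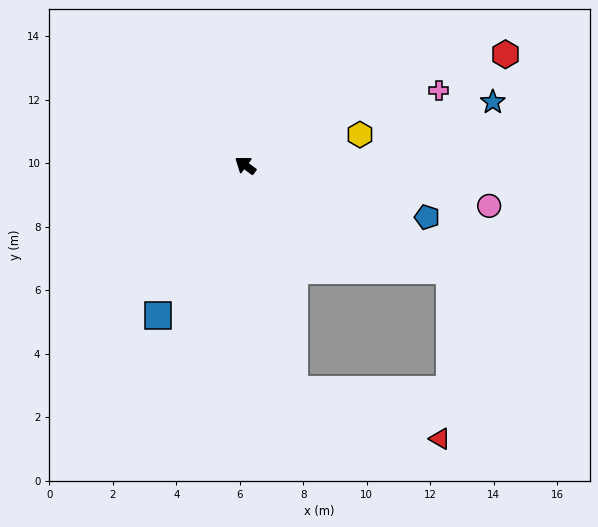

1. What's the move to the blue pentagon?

turn right 160°, forward 6.0 m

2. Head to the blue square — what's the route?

turn left 96°, forward 5.5 m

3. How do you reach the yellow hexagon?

turn right 129°, forward 3.7 m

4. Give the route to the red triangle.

blocked — turn left 139°, forward 7.2 m, then turn left 59°, forward 4.8 m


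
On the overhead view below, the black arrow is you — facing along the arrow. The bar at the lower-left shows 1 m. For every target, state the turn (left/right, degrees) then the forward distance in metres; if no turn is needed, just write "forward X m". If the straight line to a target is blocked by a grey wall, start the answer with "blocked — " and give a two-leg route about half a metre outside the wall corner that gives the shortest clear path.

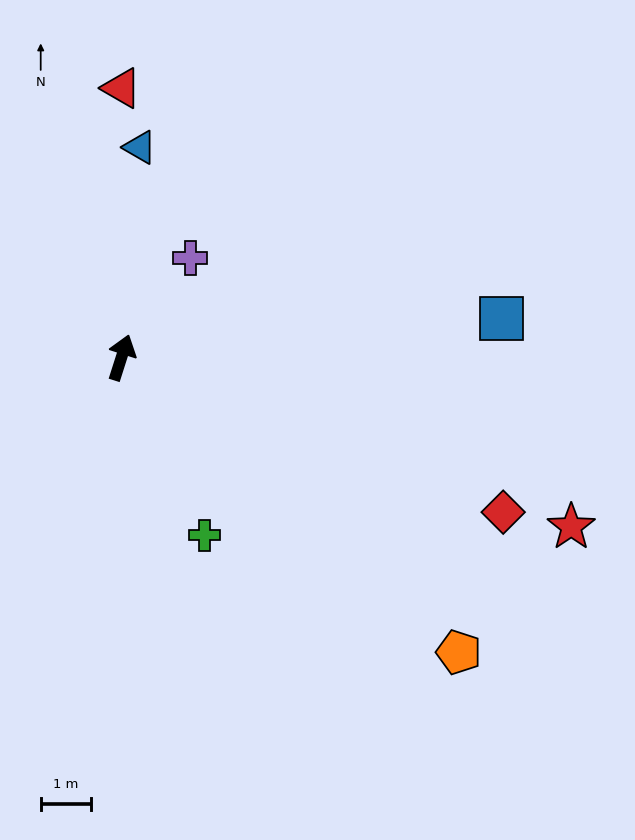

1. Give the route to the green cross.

turn right 137°, forward 3.9 m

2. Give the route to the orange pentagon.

turn right 113°, forward 8.9 m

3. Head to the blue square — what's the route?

turn right 66°, forward 7.6 m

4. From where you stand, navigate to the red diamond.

turn right 94°, forward 8.2 m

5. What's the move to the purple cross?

turn right 17°, forward 2.4 m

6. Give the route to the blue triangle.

turn left 13°, forward 4.2 m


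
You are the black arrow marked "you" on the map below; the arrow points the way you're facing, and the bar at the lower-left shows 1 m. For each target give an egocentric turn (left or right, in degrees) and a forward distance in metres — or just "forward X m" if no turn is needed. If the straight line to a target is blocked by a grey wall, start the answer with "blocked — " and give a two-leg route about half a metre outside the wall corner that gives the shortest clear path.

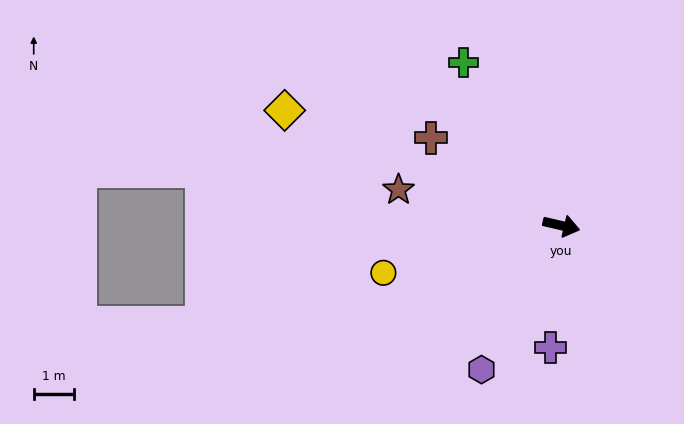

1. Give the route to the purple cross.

turn right 82°, forward 3.1 m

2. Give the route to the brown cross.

turn left 159°, forward 3.9 m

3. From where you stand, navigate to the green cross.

turn left 134°, forward 4.8 m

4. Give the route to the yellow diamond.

turn left 171°, forward 7.5 m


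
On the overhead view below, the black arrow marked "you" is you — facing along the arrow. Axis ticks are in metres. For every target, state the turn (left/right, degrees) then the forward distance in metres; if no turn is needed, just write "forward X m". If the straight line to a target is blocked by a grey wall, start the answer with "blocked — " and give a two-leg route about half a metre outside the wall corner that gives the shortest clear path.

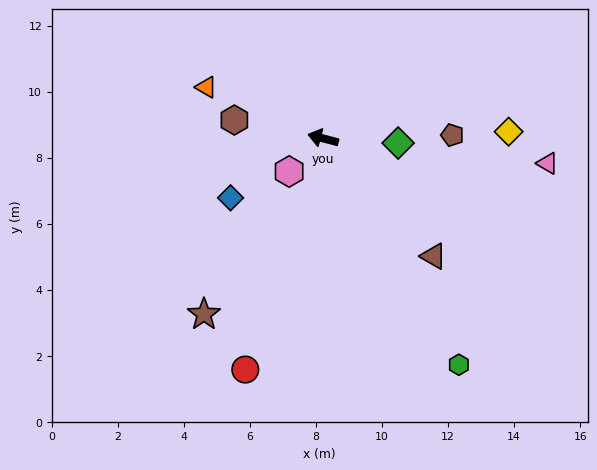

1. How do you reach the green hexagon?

turn left 136°, forward 8.0 m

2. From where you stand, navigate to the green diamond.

turn right 169°, forward 2.3 m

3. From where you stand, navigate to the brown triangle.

turn left 148°, forward 4.9 m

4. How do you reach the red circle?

turn left 86°, forward 7.4 m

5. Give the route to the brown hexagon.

turn left 3°, forward 2.7 m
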